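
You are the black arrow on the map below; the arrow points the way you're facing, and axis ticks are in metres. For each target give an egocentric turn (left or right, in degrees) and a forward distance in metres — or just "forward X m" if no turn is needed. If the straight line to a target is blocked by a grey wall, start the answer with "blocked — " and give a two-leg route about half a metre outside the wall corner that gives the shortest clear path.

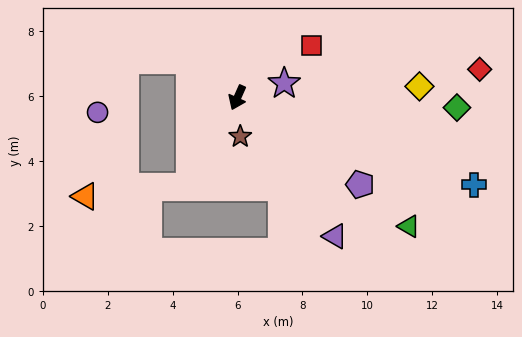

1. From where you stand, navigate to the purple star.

turn left 131°, forward 1.5 m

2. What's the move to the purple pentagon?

turn left 79°, forward 4.6 m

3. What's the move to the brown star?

turn left 28°, forward 1.2 m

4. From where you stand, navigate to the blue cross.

turn left 94°, forward 7.8 m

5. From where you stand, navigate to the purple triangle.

turn left 59°, forward 5.2 m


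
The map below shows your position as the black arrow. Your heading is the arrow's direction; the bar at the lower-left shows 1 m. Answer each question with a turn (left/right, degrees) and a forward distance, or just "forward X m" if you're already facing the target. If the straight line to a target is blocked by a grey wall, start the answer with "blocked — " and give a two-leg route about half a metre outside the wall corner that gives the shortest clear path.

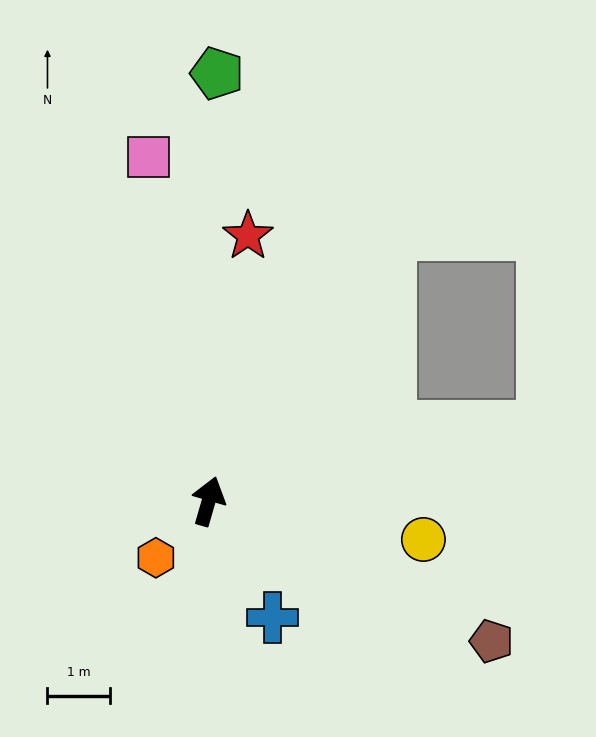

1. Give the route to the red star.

turn left 8°, forward 4.3 m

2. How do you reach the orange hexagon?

turn left 153°, forward 1.2 m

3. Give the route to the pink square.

turn left 26°, forward 5.6 m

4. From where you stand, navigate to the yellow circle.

turn right 84°, forward 3.5 m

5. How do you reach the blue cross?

turn right 135°, forward 2.1 m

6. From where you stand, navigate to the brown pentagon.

turn right 100°, forward 5.0 m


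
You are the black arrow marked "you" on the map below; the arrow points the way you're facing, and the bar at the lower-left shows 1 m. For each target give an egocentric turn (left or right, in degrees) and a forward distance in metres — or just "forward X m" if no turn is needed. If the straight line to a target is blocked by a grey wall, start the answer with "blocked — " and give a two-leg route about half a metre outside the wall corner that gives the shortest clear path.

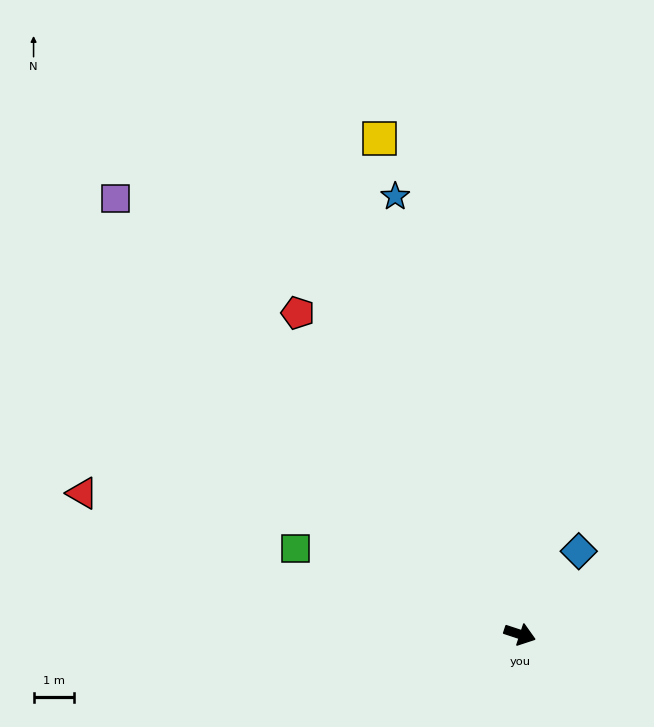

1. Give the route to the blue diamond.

turn left 73°, forward 2.5 m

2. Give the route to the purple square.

turn left 151°, forward 14.6 m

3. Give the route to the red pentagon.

turn left 143°, forward 9.6 m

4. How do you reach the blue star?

turn left 124°, forward 11.2 m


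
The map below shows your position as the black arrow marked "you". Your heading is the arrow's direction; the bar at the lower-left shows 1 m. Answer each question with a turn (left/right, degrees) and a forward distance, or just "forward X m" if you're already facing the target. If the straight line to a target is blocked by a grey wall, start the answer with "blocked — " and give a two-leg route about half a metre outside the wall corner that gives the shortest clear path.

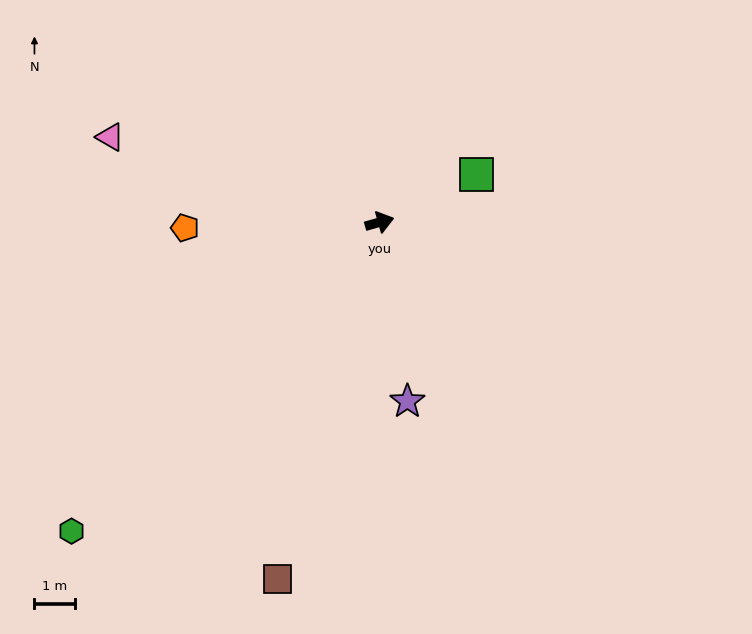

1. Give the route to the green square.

turn left 11°, forward 2.7 m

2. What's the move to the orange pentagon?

turn left 166°, forward 4.9 m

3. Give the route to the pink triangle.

turn left 147°, forward 7.0 m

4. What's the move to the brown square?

turn right 122°, forward 9.3 m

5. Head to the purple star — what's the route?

turn right 97°, forward 4.5 m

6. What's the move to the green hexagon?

turn right 151°, forward 10.9 m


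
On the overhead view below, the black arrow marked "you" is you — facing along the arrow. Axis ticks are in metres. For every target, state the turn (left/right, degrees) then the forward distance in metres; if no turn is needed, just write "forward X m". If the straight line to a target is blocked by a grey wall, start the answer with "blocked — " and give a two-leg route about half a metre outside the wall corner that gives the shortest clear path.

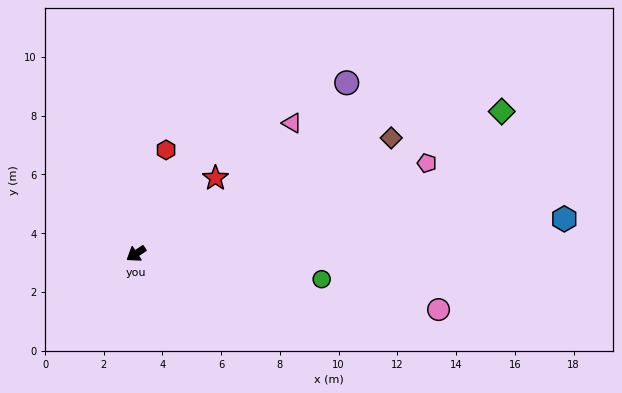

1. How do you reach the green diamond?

turn left 168°, forward 13.4 m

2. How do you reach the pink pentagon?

turn left 164°, forward 10.4 m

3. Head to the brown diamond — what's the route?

turn left 171°, forward 9.5 m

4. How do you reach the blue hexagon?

turn left 151°, forward 14.6 m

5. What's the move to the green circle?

turn left 139°, forward 6.4 m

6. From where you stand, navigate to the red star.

turn right 170°, forward 3.7 m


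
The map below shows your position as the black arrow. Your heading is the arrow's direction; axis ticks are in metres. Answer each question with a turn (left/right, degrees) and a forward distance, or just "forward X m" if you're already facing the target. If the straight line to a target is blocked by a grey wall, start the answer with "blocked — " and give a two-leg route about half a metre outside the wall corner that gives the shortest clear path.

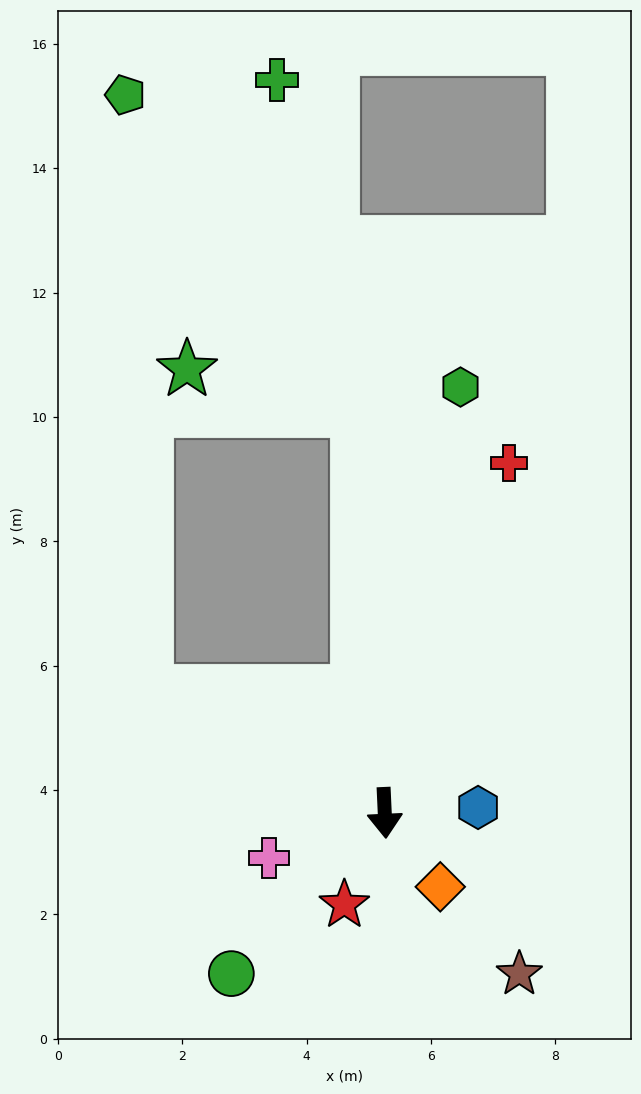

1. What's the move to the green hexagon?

turn left 167°, forward 7.0 m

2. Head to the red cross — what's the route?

turn left 158°, forward 6.0 m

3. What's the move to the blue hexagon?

turn left 91°, forward 1.5 m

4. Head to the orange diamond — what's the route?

turn left 34°, forward 1.5 m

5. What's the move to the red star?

turn right 26°, forward 1.6 m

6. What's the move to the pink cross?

turn right 71°, forward 2.0 m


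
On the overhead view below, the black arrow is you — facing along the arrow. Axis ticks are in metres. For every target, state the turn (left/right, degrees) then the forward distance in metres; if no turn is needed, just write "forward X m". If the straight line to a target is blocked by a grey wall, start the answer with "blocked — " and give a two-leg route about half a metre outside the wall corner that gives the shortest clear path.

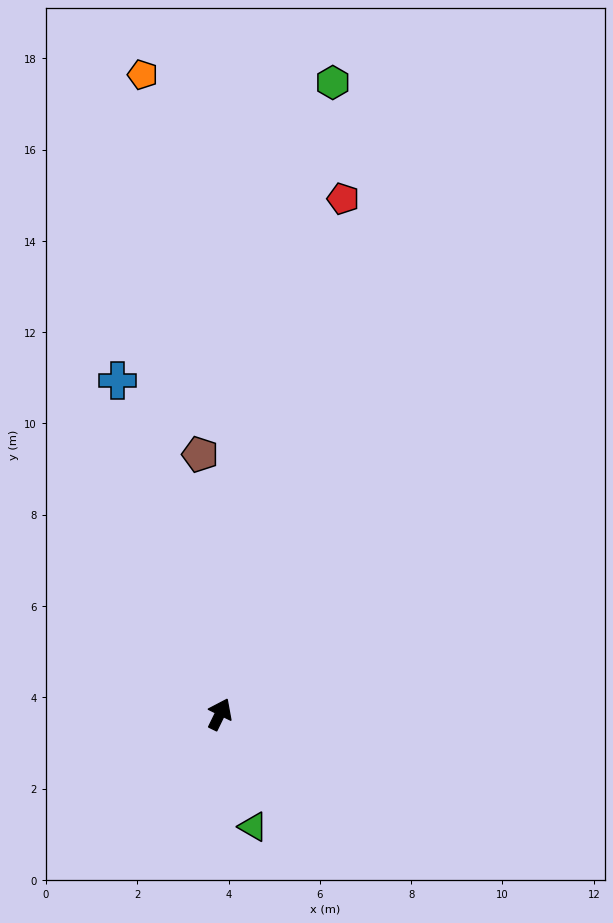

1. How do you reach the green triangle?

turn right 138°, forward 2.6 m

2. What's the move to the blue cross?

turn left 43°, forward 7.6 m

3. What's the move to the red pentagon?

turn left 13°, forward 11.6 m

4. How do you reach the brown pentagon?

turn left 30°, forward 5.7 m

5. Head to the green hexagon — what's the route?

turn left 16°, forward 14.1 m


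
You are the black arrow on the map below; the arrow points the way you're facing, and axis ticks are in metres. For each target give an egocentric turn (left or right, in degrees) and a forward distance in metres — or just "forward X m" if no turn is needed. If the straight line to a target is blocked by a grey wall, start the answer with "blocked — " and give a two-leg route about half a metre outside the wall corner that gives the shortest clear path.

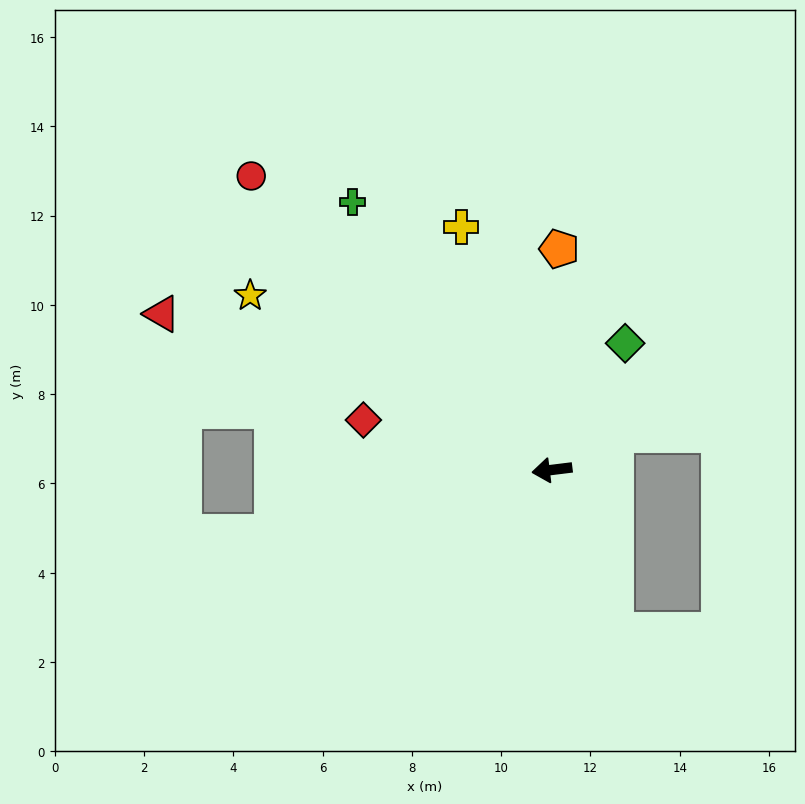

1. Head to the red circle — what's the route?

turn right 51°, forward 9.4 m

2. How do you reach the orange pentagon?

turn right 99°, forward 5.0 m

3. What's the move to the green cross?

turn right 60°, forward 7.5 m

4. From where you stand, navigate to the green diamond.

turn right 127°, forward 3.3 m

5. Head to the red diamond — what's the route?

turn right 22°, forward 4.4 m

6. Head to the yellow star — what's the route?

turn right 37°, forward 7.8 m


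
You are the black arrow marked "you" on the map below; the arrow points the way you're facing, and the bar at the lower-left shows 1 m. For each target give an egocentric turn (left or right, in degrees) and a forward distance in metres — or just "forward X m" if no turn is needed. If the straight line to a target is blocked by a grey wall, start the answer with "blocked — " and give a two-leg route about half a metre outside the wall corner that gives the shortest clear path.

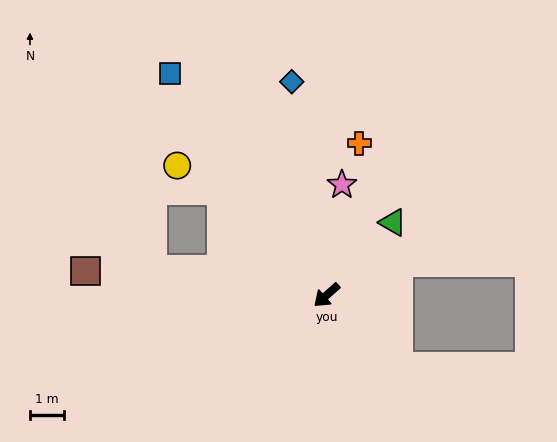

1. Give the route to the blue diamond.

turn right 122°, forward 6.4 m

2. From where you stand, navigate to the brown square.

turn right 47°, forward 7.2 m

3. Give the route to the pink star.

turn right 139°, forward 3.3 m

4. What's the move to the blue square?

turn right 96°, forward 8.1 m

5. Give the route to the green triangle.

turn right 174°, forward 2.9 m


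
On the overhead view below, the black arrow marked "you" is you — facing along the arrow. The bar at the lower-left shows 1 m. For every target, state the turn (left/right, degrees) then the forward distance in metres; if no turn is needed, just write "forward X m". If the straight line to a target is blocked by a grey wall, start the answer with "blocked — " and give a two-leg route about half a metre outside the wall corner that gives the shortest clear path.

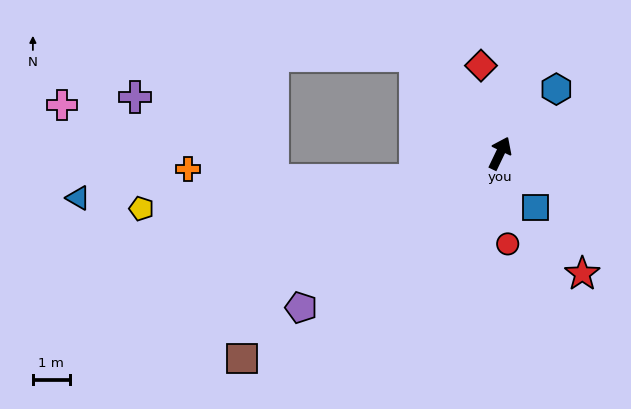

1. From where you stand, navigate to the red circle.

turn right 150°, forward 2.5 m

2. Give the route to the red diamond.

turn left 38°, forward 2.4 m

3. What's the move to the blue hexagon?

turn right 16°, forward 2.3 m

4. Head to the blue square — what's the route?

turn right 121°, forward 1.8 m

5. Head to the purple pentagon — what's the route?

turn left 153°, forward 6.8 m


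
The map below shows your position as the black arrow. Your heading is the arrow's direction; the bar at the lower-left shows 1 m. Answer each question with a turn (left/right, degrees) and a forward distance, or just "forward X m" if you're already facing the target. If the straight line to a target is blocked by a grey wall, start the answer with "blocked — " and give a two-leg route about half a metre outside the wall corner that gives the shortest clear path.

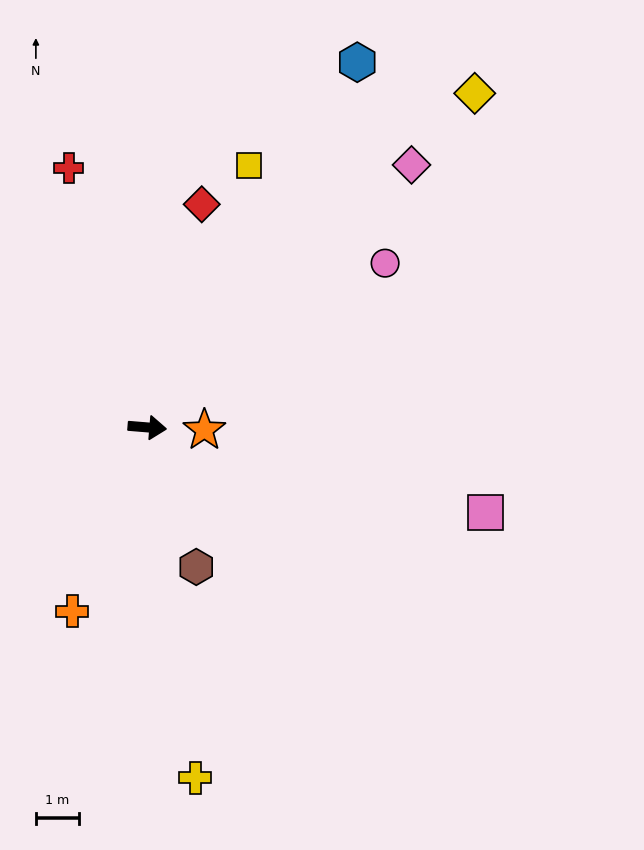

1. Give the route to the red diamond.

turn left 81°, forward 5.3 m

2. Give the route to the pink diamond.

turn left 49°, forward 8.7 m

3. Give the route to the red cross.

turn left 112°, forward 6.3 m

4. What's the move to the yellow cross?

turn right 78°, forward 8.2 m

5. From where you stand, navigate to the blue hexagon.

turn left 65°, forward 9.8 m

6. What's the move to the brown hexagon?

turn right 66°, forward 3.4 m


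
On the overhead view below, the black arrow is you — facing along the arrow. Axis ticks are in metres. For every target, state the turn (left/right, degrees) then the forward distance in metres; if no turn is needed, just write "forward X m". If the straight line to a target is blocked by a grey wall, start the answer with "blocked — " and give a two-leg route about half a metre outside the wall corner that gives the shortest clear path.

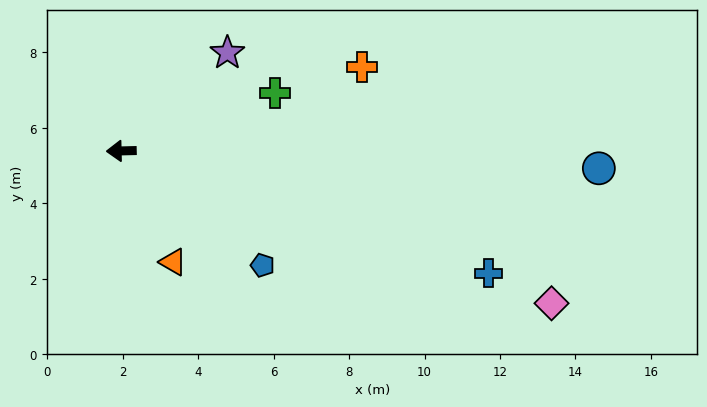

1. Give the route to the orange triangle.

turn left 114°, forward 3.2 m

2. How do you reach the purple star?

turn right 139°, forward 3.8 m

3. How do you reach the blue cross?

turn left 160°, forward 10.3 m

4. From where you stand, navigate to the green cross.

turn right 161°, forward 4.4 m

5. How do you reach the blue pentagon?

turn left 140°, forward 4.8 m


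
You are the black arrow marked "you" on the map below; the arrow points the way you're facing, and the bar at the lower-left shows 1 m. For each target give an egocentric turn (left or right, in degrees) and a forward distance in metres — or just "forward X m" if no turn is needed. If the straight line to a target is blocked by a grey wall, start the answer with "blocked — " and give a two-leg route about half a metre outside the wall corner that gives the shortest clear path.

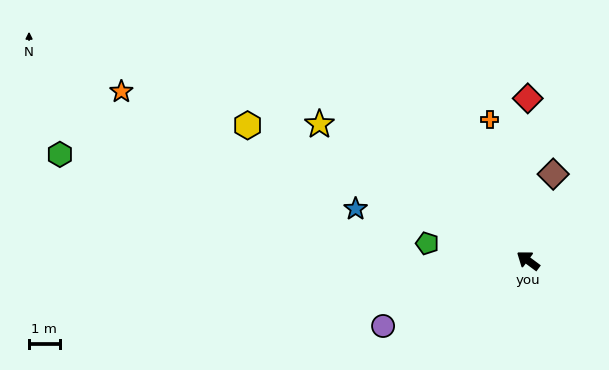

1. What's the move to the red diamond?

turn right 53°, forward 5.3 m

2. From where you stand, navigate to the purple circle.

turn left 61°, forward 5.2 m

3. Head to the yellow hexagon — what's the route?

turn left 11°, forward 10.2 m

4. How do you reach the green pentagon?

turn left 27°, forward 3.4 m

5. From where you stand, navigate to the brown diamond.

turn right 70°, forward 3.0 m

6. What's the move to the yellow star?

turn left 3°, forward 8.2 m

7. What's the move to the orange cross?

turn right 38°, forward 4.8 m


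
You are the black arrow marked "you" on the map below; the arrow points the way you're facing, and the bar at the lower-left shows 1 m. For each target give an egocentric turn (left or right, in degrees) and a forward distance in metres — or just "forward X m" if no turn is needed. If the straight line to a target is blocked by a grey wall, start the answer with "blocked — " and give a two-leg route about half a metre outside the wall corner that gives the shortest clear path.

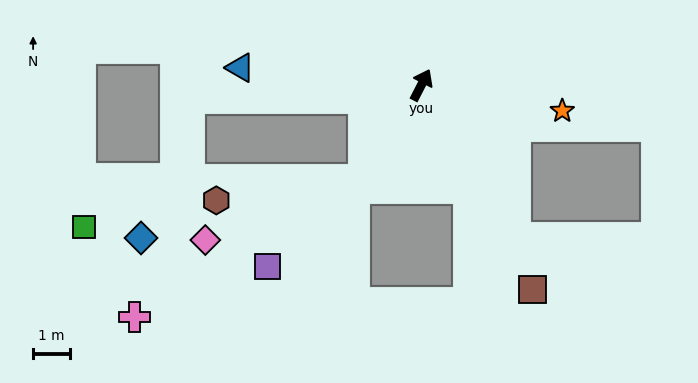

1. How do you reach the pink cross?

blocked — turn left 176°, forward 3.0 m, then turn right 28°, forward 7.2 m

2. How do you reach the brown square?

turn right 124°, forward 6.3 m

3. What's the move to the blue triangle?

turn left 112°, forward 4.9 m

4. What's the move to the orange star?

turn right 73°, forward 3.9 m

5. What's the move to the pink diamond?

blocked — turn left 176°, forward 3.0 m, then turn right 38°, forward 4.6 m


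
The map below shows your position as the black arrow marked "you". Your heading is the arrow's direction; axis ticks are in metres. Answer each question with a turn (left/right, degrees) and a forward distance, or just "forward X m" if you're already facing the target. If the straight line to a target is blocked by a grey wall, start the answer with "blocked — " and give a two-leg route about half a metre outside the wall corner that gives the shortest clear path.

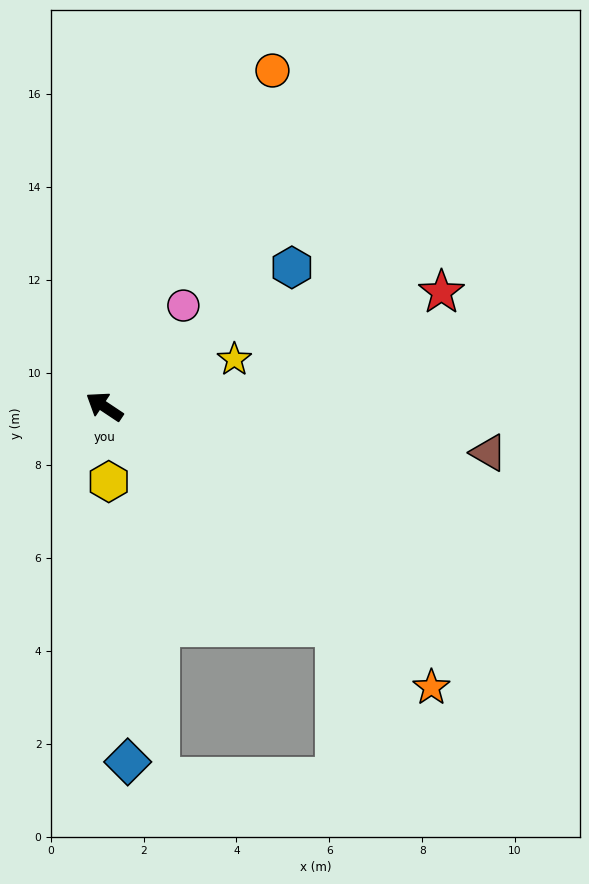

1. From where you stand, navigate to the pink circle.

turn right 94°, forward 2.8 m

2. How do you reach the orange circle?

turn right 83°, forward 8.1 m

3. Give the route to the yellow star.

turn right 126°, forward 3.0 m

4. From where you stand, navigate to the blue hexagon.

turn right 110°, forward 5.0 m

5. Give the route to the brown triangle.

turn right 153°, forward 8.3 m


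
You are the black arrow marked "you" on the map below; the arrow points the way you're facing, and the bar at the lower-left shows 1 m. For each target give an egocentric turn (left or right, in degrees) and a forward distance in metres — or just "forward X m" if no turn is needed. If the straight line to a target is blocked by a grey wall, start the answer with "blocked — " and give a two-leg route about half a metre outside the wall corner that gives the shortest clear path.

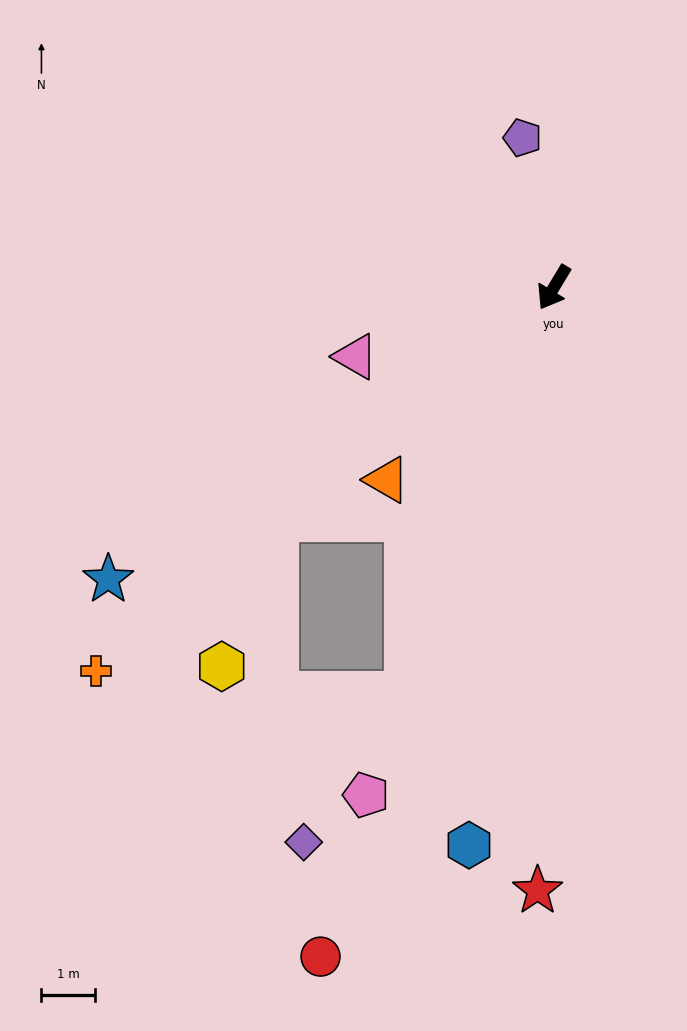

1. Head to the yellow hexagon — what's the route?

blocked — turn right 19°, forward 6.8 m, then turn left 30°, forward 2.9 m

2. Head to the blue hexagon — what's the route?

turn left 22°, forward 10.6 m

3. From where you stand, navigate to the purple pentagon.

turn right 137°, forward 2.9 m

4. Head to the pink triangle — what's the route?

turn right 40°, forward 3.9 m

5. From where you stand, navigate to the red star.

turn left 30°, forward 11.3 m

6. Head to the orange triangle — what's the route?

turn right 10°, forward 4.8 m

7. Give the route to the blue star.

turn right 26°, forward 10.0 m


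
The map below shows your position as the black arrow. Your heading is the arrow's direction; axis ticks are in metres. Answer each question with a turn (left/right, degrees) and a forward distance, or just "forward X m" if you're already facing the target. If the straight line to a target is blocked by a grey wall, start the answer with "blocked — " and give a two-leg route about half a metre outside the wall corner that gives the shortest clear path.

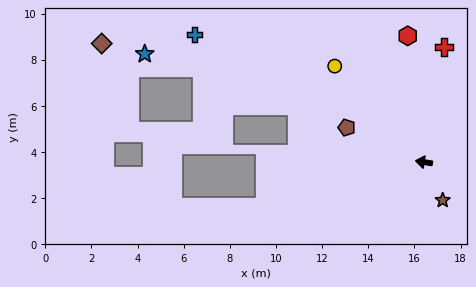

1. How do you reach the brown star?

turn left 125°, forward 1.8 m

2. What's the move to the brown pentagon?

turn right 15°, forward 3.7 m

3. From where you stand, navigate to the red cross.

turn right 91°, forward 5.0 m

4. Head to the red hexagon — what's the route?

turn right 74°, forward 5.5 m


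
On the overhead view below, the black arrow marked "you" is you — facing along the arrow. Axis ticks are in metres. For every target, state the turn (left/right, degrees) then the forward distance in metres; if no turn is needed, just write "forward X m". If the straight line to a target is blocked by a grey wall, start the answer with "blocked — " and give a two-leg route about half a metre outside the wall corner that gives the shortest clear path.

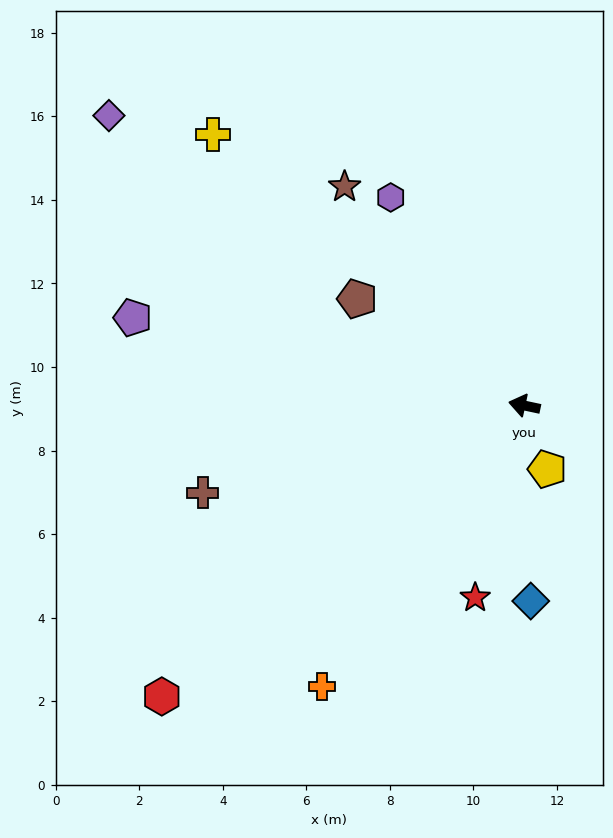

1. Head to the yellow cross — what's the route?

turn right 29°, forward 9.9 m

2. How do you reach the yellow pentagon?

turn left 122°, forward 1.6 m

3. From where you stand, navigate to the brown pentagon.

turn right 21°, forward 4.7 m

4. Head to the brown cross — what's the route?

turn left 27°, forward 8.0 m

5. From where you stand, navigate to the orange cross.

turn left 66°, forward 8.3 m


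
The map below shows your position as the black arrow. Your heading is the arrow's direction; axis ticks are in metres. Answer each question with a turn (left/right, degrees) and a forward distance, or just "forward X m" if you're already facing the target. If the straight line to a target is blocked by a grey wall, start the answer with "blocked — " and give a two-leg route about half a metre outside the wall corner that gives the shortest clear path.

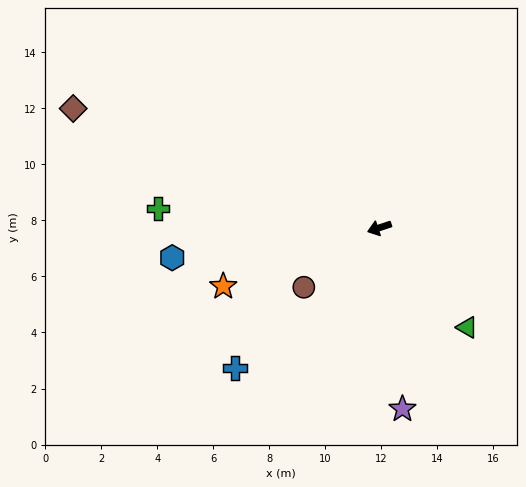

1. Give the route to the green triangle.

turn left 113°, forward 4.7 m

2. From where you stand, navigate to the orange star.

turn left 2°, forward 6.0 m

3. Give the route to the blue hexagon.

turn right 10°, forward 7.5 m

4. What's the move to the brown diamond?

turn right 40°, forward 11.7 m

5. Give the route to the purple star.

turn left 79°, forward 6.5 m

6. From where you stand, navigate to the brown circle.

turn left 20°, forward 3.4 m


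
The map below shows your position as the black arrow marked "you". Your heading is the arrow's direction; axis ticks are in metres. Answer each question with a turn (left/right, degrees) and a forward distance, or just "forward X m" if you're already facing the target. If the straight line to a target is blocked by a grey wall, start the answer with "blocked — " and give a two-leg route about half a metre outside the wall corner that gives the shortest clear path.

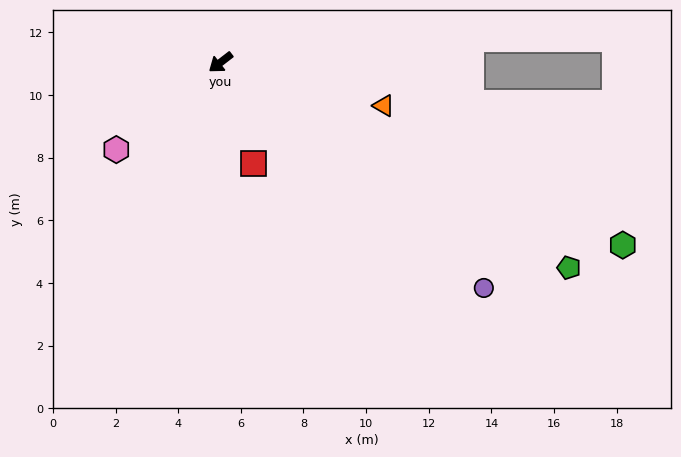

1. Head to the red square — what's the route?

turn left 70°, forward 3.4 m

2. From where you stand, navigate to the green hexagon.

turn left 118°, forward 14.1 m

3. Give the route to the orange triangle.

turn left 127°, forward 5.4 m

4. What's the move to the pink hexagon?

turn left 2°, forward 4.3 m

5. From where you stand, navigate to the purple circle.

turn left 102°, forward 11.1 m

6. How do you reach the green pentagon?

turn left 112°, forward 12.9 m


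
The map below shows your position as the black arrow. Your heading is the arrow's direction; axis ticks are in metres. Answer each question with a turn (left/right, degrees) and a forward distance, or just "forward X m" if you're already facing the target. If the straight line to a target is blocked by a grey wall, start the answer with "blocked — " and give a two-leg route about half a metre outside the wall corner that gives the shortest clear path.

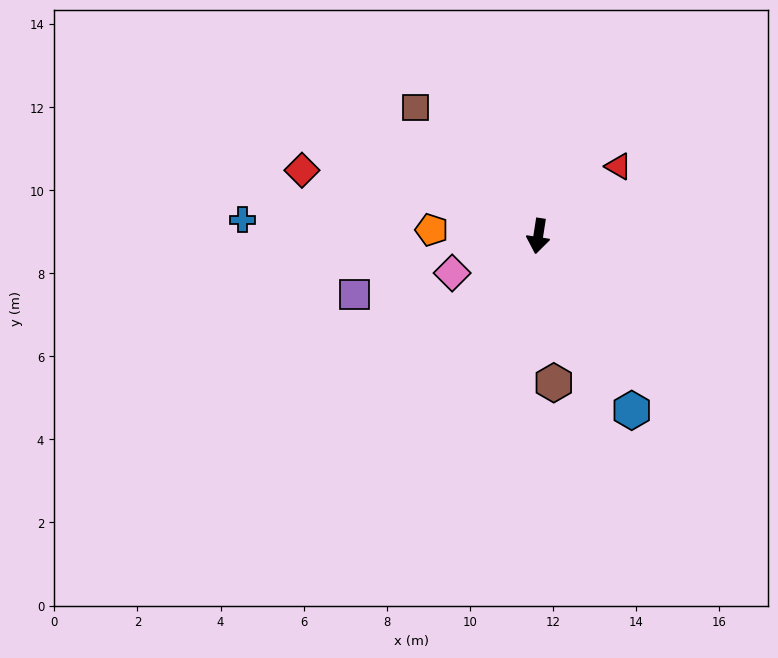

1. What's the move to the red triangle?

turn left 140°, forward 2.6 m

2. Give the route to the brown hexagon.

turn left 15°, forward 3.5 m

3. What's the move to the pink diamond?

turn right 58°, forward 2.3 m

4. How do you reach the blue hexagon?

turn left 37°, forward 4.8 m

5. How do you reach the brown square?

turn right 128°, forward 4.3 m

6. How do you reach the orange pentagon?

turn right 85°, forward 2.6 m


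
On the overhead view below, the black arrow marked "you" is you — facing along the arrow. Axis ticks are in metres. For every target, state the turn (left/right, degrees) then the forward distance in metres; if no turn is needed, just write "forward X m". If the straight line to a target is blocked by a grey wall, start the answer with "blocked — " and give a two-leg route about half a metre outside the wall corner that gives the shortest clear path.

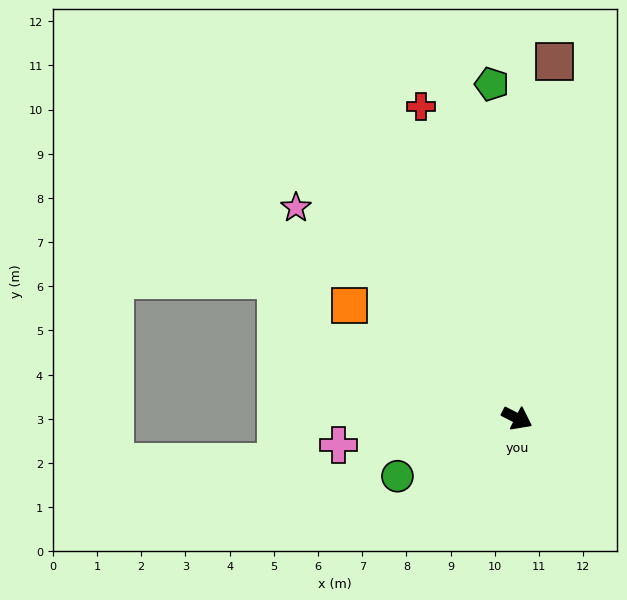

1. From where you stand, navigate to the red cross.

turn left 134°, forward 7.4 m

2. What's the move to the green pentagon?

turn left 121°, forward 7.6 m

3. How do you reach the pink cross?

turn right 144°, forward 4.1 m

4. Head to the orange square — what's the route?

turn left 173°, forward 4.6 m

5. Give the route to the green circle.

turn right 127°, forward 3.0 m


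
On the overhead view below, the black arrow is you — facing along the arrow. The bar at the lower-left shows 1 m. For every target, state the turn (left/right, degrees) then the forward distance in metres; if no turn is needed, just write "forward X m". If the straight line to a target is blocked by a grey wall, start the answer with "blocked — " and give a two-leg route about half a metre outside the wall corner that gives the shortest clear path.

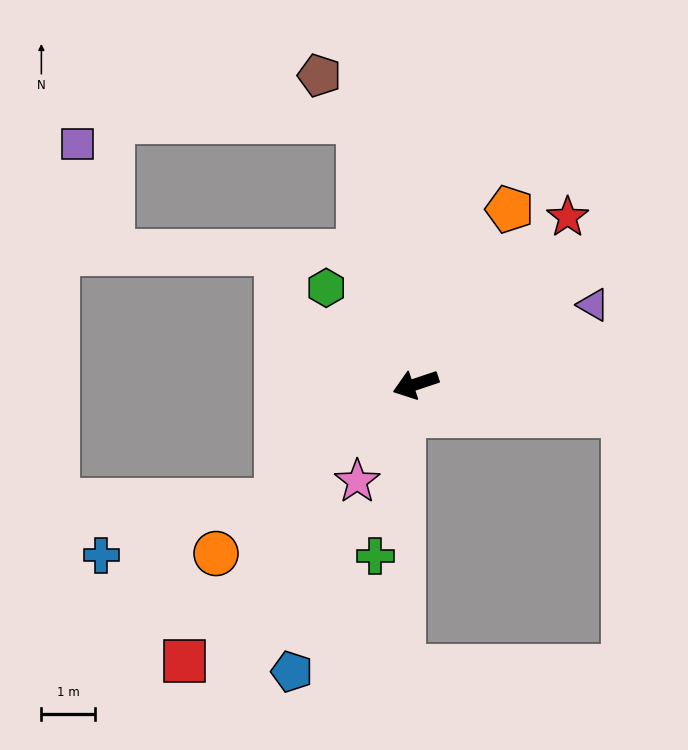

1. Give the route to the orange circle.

turn left 22°, forward 4.9 m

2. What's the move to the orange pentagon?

turn right 137°, forward 3.7 m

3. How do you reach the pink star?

turn left 40°, forward 2.1 m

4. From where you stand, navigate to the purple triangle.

turn right 174°, forward 3.7 m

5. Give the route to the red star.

turn right 151°, forward 4.2 m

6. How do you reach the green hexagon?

turn right 66°, forward 2.5 m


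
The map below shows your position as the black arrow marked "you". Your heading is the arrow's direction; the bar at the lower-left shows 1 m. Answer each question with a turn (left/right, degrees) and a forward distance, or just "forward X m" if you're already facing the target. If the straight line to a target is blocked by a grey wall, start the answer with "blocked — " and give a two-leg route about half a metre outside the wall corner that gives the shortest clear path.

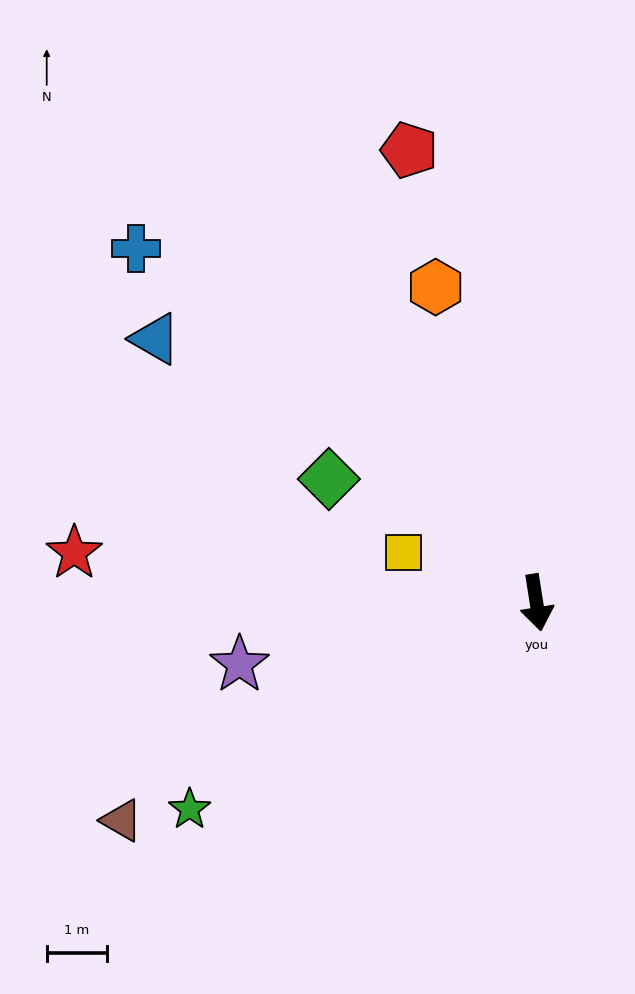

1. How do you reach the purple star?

turn right 87°, forward 5.0 m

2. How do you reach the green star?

turn right 68°, forward 6.7 m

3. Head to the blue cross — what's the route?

turn right 140°, forward 8.8 m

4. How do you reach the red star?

turn right 105°, forward 7.7 m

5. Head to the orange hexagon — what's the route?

turn right 171°, forward 5.5 m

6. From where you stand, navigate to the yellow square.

turn right 120°, forward 2.3 m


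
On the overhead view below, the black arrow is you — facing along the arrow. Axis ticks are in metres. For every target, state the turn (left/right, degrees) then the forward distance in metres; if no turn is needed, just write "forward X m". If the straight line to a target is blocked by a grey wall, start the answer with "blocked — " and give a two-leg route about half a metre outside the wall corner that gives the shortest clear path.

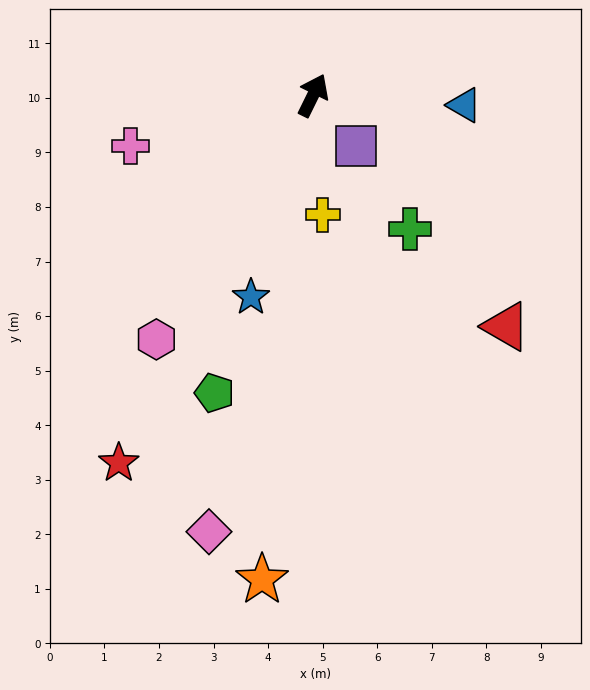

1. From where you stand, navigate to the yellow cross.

turn right 149°, forward 2.2 m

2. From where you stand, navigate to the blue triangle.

turn right 68°, forward 2.8 m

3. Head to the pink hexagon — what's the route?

turn left 173°, forward 5.3 m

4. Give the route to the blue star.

turn right 171°, forward 3.9 m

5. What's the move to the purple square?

turn right 114°, forward 1.2 m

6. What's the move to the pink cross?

turn left 132°, forward 3.5 m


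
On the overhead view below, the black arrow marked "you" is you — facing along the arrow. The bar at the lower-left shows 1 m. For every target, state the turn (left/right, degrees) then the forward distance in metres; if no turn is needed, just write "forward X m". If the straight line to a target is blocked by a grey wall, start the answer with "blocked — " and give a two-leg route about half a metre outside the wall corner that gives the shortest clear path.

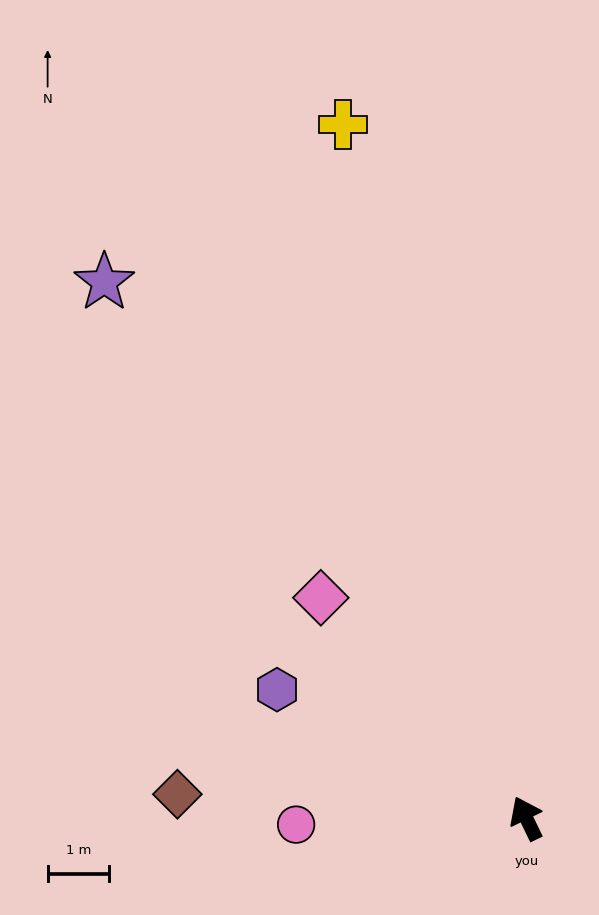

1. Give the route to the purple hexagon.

turn left 37°, forward 4.5 m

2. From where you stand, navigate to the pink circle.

turn left 66°, forward 3.7 m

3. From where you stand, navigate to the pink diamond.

turn left 17°, forward 4.9 m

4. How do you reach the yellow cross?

turn right 11°, forward 11.6 m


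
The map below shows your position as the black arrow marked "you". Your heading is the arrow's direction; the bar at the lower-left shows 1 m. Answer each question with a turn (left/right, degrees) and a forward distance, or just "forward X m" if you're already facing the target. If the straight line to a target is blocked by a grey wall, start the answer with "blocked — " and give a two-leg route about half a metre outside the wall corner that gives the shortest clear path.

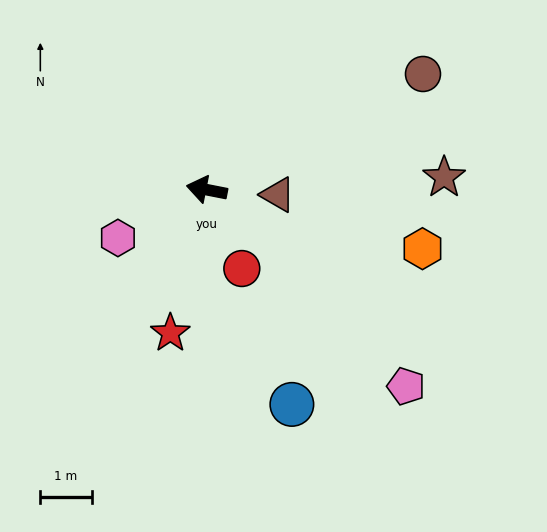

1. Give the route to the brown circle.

turn right 141°, forward 4.8 m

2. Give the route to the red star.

turn left 87°, forward 2.9 m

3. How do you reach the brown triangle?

turn right 173°, forward 1.4 m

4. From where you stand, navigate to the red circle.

turn left 125°, forward 1.7 m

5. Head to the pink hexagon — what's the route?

turn left 40°, forward 2.0 m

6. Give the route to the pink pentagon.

turn left 146°, forward 5.5 m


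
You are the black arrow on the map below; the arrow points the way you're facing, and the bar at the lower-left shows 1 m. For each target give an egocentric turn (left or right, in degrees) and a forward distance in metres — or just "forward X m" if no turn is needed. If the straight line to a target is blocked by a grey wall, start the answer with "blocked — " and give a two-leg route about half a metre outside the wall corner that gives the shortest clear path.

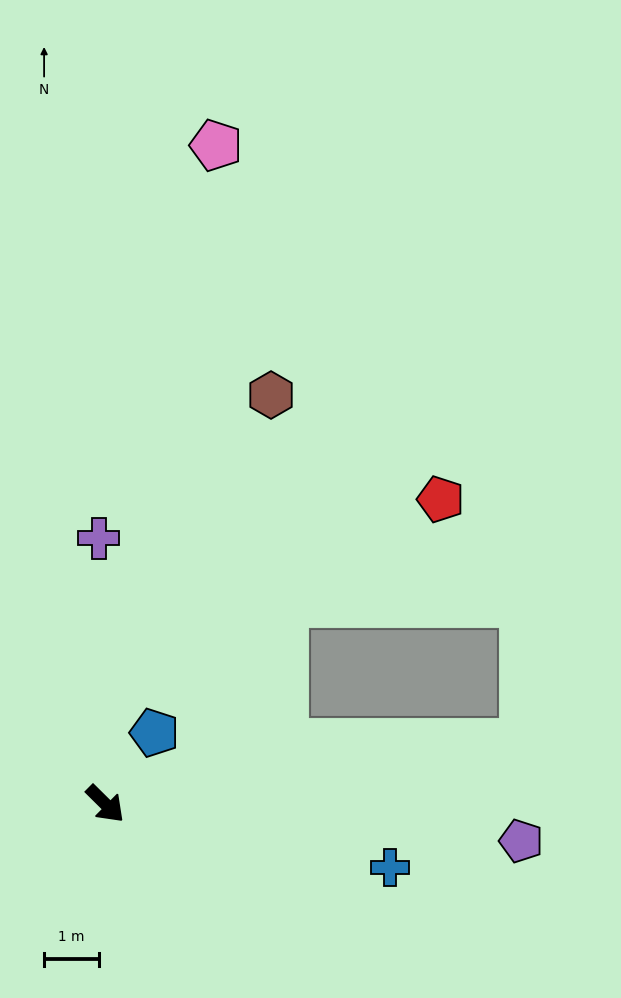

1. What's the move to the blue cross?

turn left 32°, forward 5.3 m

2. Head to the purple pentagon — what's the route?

turn left 40°, forward 7.6 m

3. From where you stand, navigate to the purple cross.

turn left 136°, forward 4.8 m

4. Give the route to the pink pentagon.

turn left 125°, forward 12.1 m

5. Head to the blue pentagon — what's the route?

turn left 100°, forward 1.6 m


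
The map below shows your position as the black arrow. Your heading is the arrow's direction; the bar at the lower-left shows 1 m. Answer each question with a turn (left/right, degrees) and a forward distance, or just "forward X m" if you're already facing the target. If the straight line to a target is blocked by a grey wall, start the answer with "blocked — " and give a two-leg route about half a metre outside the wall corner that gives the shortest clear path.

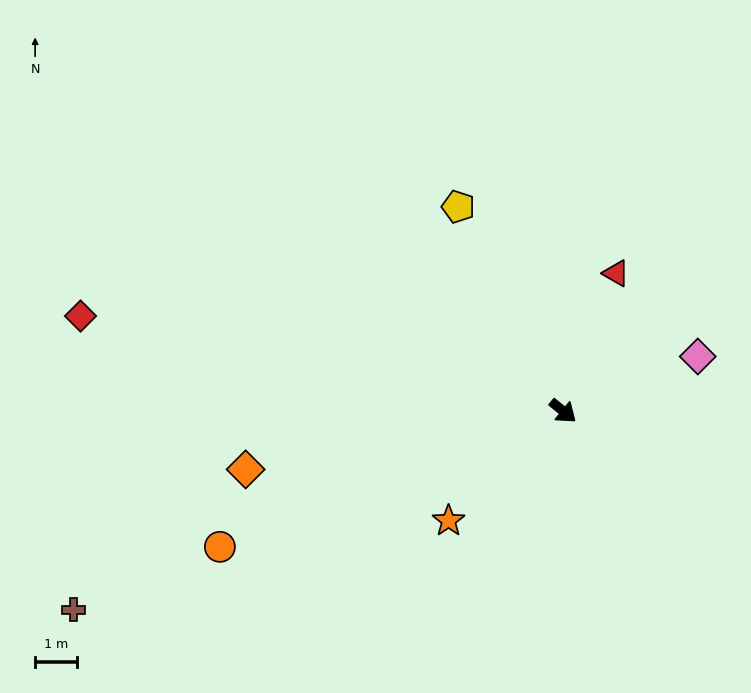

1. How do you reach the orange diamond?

turn right 130°, forward 7.7 m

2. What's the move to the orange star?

turn right 97°, forward 3.8 m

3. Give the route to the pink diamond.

turn left 61°, forward 3.5 m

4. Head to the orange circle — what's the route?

turn right 119°, forward 8.9 m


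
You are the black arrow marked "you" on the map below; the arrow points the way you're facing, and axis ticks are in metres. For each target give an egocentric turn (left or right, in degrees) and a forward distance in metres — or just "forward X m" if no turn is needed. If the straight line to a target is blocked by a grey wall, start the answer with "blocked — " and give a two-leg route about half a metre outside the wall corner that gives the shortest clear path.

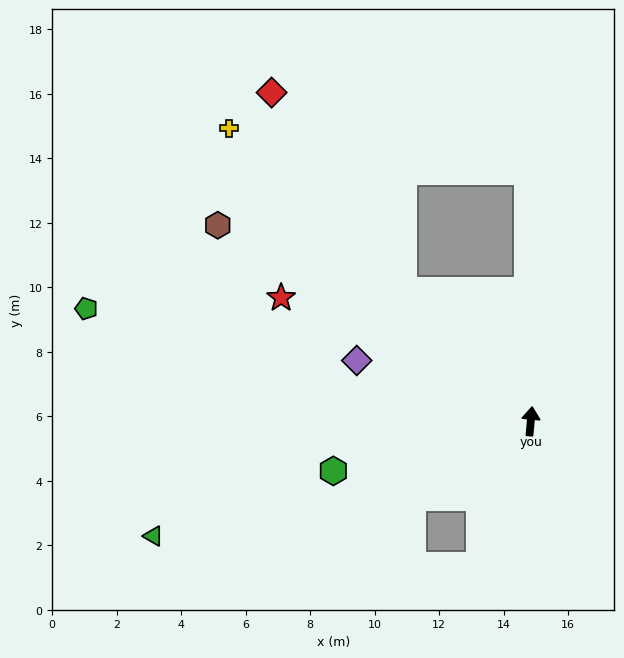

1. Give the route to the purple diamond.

turn left 76°, forward 5.7 m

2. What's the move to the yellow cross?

turn left 51°, forward 13.0 m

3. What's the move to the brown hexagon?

turn left 63°, forward 11.5 m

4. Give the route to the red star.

turn left 69°, forward 8.6 m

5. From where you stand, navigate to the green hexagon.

turn left 109°, forward 6.3 m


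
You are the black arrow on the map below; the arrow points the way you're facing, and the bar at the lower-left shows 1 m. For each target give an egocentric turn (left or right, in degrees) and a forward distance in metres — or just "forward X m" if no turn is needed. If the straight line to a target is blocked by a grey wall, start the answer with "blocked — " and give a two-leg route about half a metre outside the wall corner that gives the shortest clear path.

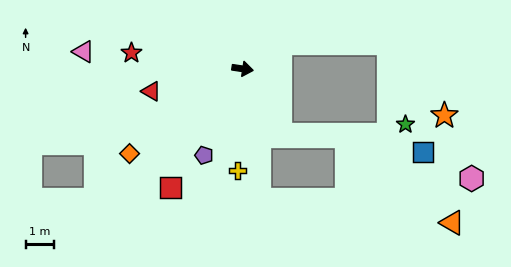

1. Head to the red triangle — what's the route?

turn right 158°, forward 3.4 m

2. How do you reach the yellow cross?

turn right 84°, forward 3.6 m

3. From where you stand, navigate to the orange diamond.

turn right 135°, forward 5.1 m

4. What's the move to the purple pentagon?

turn right 106°, forward 3.4 m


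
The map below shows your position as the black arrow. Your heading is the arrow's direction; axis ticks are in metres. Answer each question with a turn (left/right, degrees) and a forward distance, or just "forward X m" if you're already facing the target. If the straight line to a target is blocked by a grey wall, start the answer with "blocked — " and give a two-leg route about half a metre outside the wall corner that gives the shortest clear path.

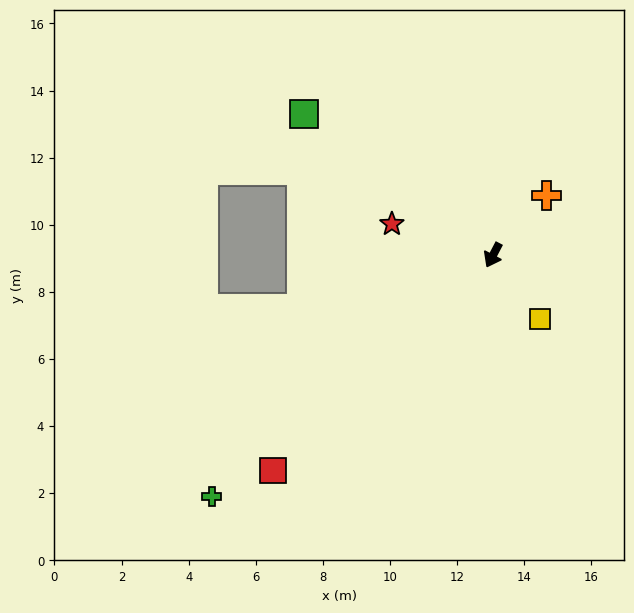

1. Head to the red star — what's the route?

turn right 79°, forward 3.2 m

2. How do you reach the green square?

turn right 99°, forward 7.0 m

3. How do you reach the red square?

turn right 18°, forward 9.2 m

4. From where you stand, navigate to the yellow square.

turn left 64°, forward 2.4 m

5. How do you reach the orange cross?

turn left 166°, forward 2.4 m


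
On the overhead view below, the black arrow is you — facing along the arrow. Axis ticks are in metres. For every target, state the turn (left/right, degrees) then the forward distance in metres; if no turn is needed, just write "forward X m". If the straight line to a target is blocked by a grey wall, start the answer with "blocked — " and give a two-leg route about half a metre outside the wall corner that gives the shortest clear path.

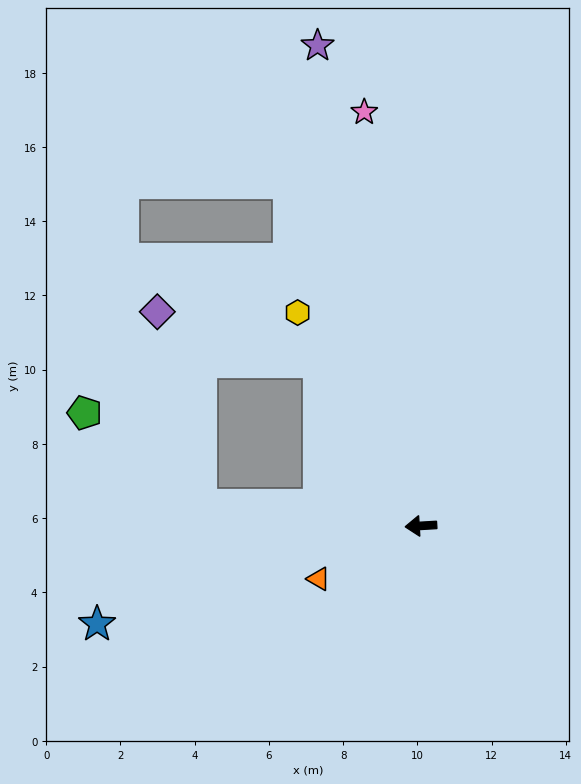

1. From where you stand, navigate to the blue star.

turn left 13°, forward 9.1 m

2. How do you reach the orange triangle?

turn left 24°, forward 3.1 m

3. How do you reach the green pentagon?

blocked — turn right 9°, forward 5.9 m, then turn right 33°, forward 4.0 m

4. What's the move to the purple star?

turn right 81°, forward 13.2 m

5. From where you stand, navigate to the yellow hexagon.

turn right 63°, forward 6.6 m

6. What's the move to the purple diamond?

blocked — turn right 61°, forward 5.2 m, then turn left 40°, forward 4.6 m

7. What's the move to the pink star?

turn right 86°, forward 11.3 m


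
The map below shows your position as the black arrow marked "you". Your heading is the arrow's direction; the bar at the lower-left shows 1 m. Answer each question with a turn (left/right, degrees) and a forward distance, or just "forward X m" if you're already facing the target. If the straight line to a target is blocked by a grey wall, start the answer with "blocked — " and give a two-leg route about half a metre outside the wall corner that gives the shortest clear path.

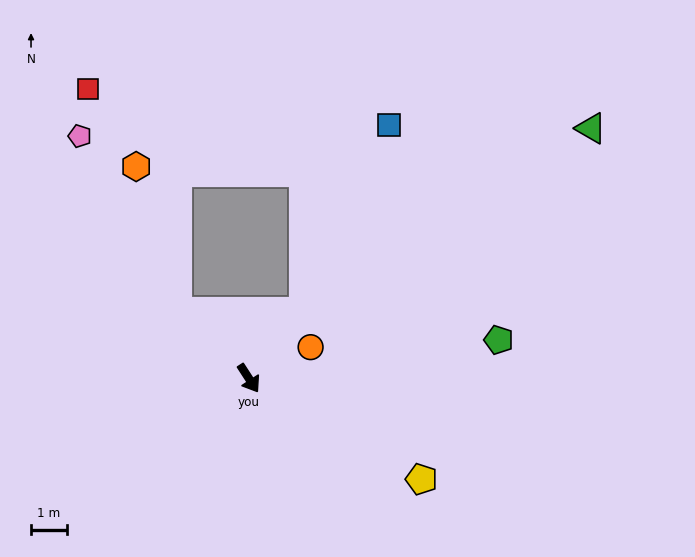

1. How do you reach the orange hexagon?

blocked — turn right 166°, forward 2.7 m, then turn right 31°, forward 4.3 m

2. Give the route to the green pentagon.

turn left 66°, forward 7.1 m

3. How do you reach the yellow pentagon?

turn left 27°, forward 5.6 m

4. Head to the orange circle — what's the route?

turn left 84°, forward 1.9 m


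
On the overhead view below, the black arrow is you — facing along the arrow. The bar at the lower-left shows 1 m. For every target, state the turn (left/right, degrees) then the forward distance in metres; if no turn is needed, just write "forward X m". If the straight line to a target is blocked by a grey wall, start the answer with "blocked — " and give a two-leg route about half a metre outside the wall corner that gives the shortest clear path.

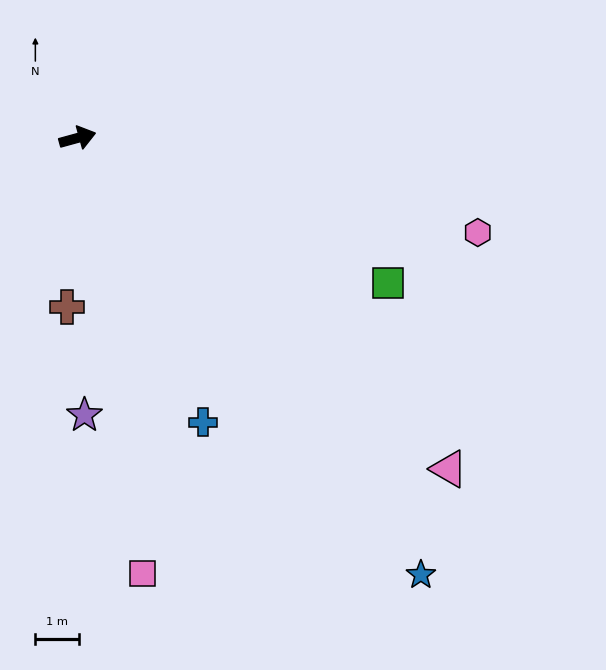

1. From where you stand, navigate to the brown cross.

turn right 109°, forward 3.9 m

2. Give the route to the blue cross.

turn right 82°, forward 7.1 m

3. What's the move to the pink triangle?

turn right 57°, forward 11.4 m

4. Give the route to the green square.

turn right 40°, forward 7.9 m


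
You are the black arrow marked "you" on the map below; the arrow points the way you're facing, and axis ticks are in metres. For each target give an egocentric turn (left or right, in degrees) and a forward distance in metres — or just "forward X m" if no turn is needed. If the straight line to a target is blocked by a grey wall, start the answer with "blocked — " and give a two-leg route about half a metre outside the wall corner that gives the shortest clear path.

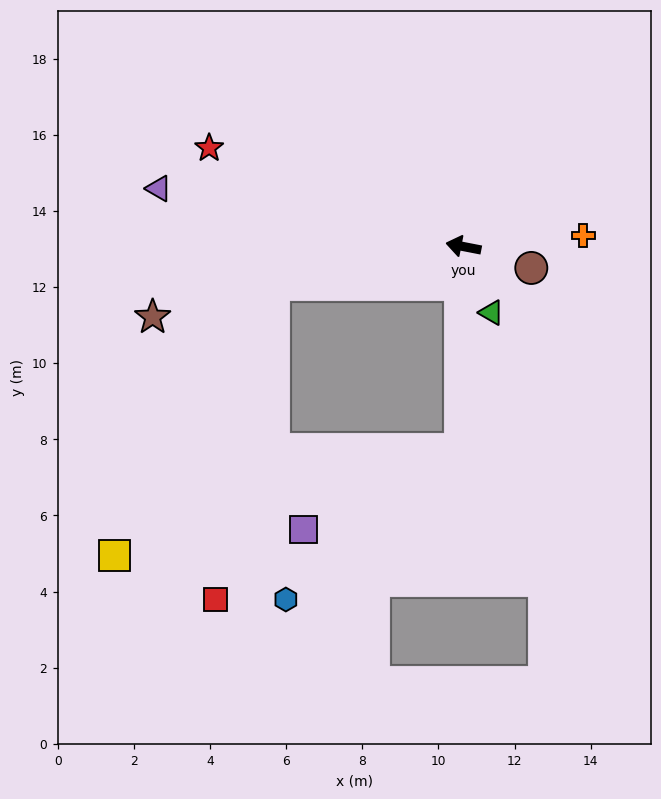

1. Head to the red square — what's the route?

blocked — turn left 22°, forward 5.1 m, then turn left 68°, forward 8.4 m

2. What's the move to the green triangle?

turn left 124°, forward 1.9 m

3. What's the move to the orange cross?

turn right 164°, forward 3.2 m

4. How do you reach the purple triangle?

forward 8.1 m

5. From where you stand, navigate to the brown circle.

turn left 174°, forward 1.9 m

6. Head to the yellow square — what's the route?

blocked — turn left 22°, forward 5.1 m, then turn left 49°, forward 8.3 m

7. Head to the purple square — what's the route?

blocked — turn left 100°, forward 5.3 m, then turn right 62°, forward 4.6 m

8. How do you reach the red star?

turn right 10°, forward 7.2 m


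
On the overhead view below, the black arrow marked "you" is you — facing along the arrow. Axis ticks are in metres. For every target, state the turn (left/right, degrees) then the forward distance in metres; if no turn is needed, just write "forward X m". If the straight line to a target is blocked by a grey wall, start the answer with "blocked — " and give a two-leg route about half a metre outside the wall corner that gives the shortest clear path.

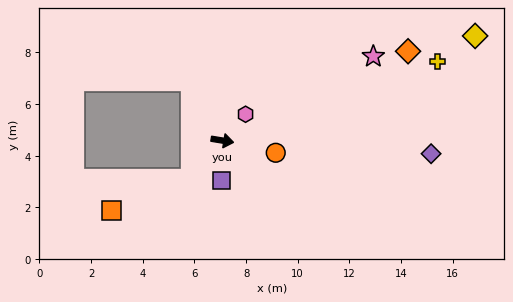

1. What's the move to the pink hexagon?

turn left 58°, forward 1.4 m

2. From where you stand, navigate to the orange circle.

turn right 4°, forward 2.1 m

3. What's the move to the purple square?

turn right 82°, forward 1.5 m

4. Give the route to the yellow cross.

turn left 29°, forward 8.9 m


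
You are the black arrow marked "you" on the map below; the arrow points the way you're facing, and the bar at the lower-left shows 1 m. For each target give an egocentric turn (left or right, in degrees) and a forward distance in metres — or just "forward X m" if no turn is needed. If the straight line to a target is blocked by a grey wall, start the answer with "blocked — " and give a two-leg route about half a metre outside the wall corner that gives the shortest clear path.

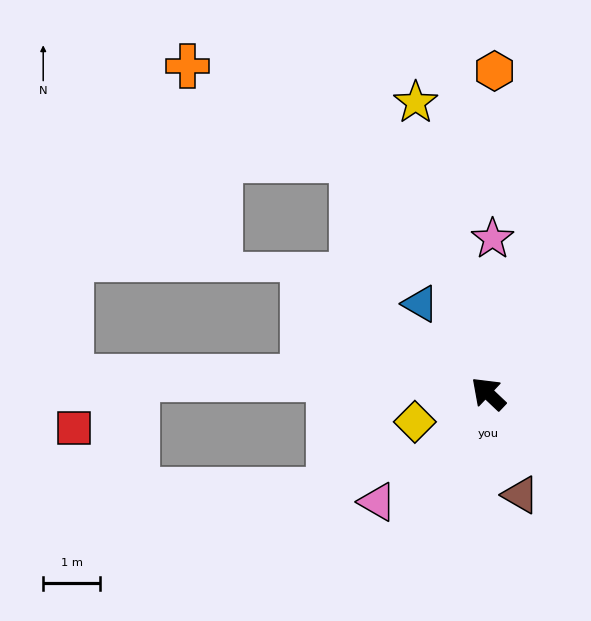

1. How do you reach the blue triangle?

turn right 10°, forward 2.0 m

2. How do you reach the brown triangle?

turn left 151°, forward 1.9 m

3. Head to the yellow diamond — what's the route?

turn left 65°, forward 1.4 m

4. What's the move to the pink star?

turn right 48°, forward 2.7 m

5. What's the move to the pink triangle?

turn left 88°, forward 2.7 m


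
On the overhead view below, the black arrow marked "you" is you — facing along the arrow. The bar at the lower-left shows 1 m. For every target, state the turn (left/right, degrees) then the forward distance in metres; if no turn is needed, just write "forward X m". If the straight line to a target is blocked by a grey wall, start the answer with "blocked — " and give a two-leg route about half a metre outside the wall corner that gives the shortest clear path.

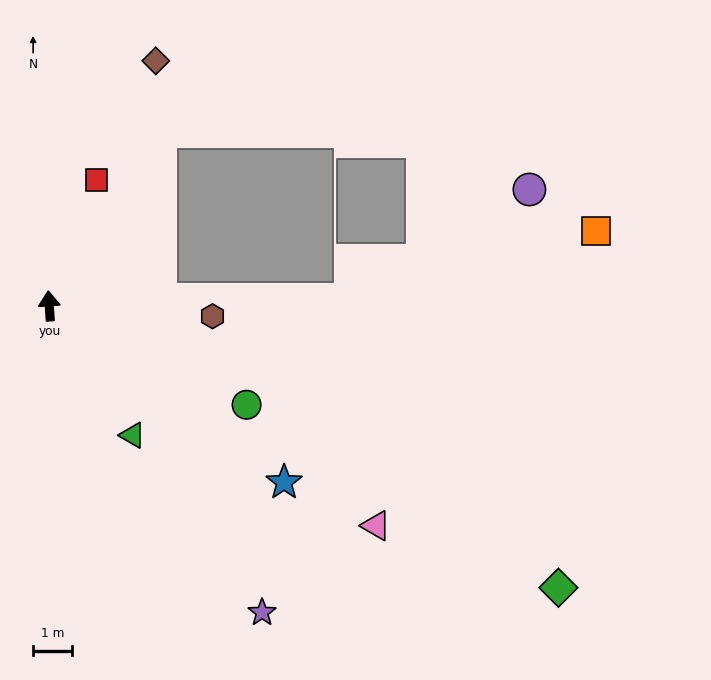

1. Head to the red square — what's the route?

turn right 25°, forward 3.4 m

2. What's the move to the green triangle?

turn right 151°, forward 3.9 m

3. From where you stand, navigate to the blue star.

turn right 131°, forward 7.5 m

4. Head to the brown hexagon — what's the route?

turn right 98°, forward 4.2 m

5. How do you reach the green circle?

turn right 121°, forward 5.6 m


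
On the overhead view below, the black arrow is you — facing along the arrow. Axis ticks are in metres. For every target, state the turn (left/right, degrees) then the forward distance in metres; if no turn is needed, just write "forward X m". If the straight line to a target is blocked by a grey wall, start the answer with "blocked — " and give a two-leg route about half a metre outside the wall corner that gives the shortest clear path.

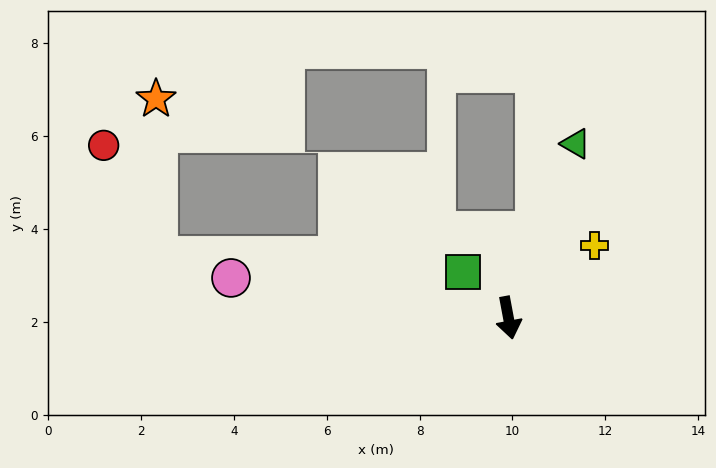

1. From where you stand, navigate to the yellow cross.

turn left 119°, forward 2.4 m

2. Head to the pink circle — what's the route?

turn right 109°, forward 6.0 m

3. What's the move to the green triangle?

turn left 148°, forward 4.0 m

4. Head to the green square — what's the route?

turn right 146°, forward 1.4 m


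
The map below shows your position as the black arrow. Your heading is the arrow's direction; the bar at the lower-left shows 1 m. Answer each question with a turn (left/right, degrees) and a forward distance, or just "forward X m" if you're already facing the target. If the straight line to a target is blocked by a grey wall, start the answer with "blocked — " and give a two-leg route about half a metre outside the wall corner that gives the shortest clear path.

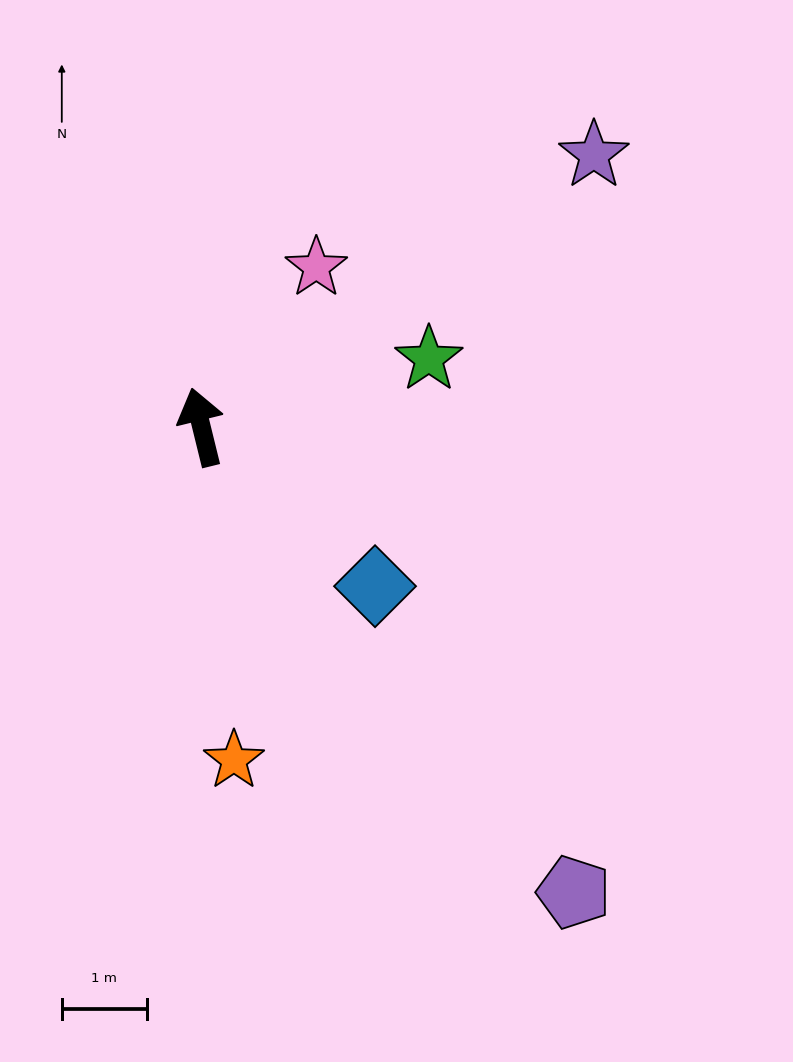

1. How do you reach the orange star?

turn left 172°, forward 3.9 m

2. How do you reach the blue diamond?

turn right 146°, forward 2.8 m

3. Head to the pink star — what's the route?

turn right 50°, forward 2.3 m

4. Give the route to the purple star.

turn right 69°, forward 5.6 m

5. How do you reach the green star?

turn right 87°, forward 2.8 m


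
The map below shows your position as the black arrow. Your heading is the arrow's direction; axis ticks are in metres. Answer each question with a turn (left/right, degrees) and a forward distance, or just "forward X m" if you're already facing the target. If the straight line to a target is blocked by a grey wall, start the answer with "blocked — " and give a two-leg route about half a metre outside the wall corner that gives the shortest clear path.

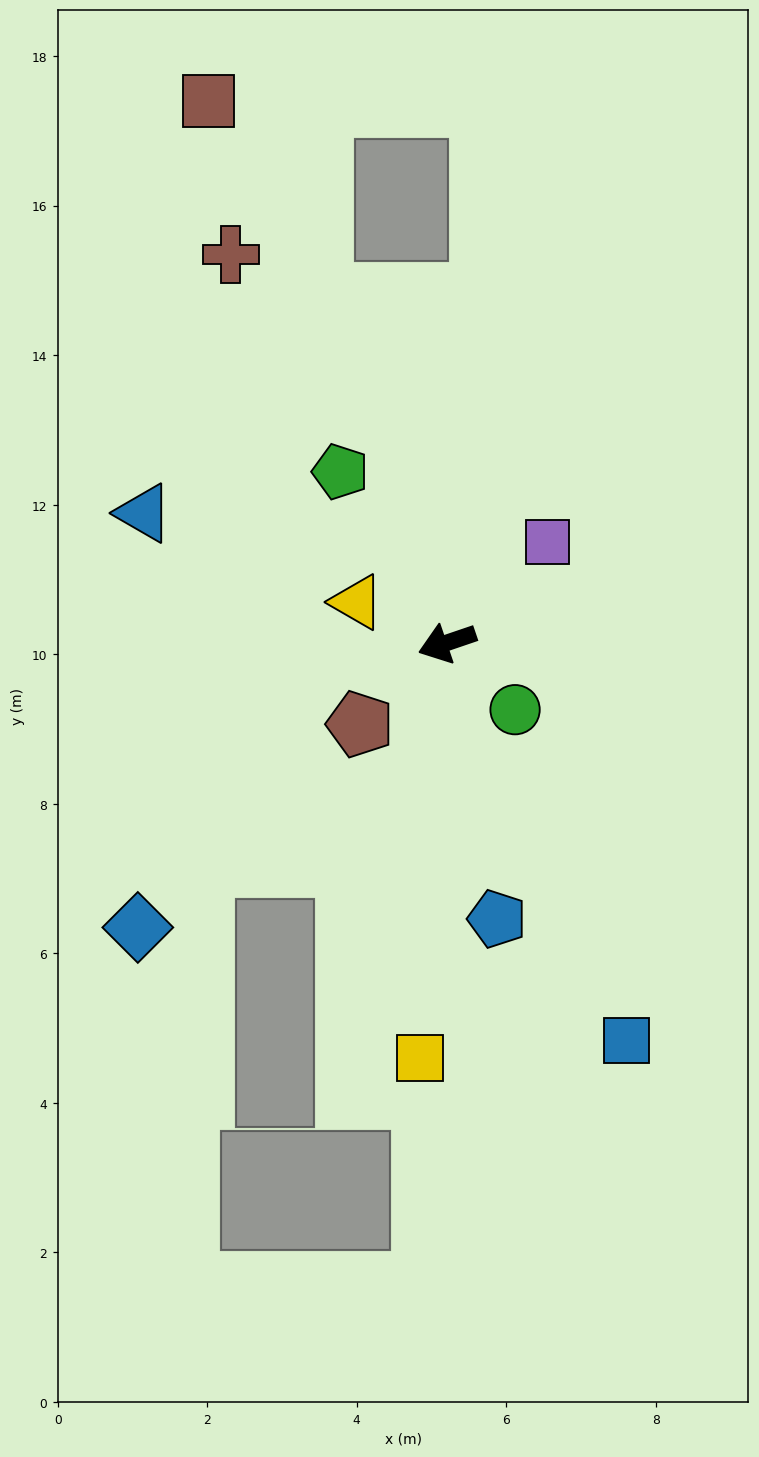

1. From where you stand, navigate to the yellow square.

turn left 67°, forward 5.6 m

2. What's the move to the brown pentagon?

turn left 24°, forward 1.6 m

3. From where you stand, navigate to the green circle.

turn left 117°, forward 1.3 m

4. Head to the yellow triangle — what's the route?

turn right 43°, forward 1.3 m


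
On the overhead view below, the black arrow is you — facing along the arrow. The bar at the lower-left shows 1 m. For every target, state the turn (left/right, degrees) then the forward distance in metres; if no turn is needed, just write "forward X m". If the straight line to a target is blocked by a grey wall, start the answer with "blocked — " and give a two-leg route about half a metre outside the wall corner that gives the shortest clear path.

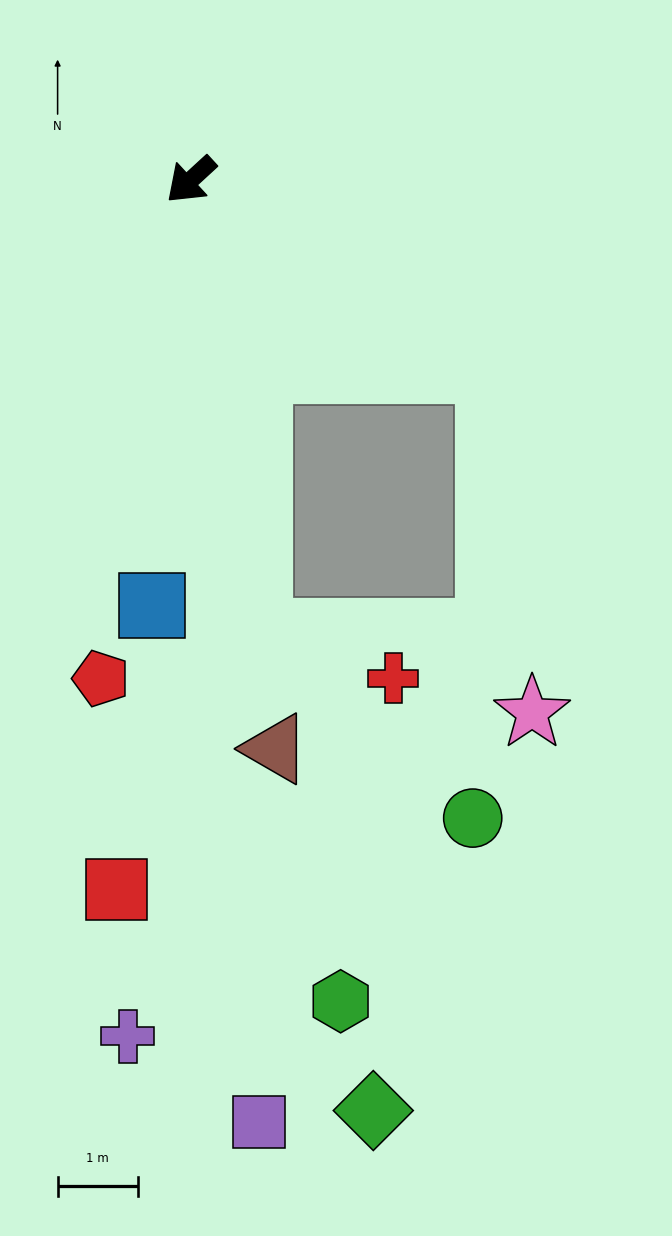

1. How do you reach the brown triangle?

turn left 56°, forward 7.2 m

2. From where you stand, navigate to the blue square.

turn left 42°, forward 5.3 m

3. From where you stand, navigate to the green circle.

blocked — turn left 56°, forward 5.7 m, then turn left 41°, forward 3.5 m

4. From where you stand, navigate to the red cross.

blocked — turn left 56°, forward 5.7 m, then turn left 63°, forward 1.8 m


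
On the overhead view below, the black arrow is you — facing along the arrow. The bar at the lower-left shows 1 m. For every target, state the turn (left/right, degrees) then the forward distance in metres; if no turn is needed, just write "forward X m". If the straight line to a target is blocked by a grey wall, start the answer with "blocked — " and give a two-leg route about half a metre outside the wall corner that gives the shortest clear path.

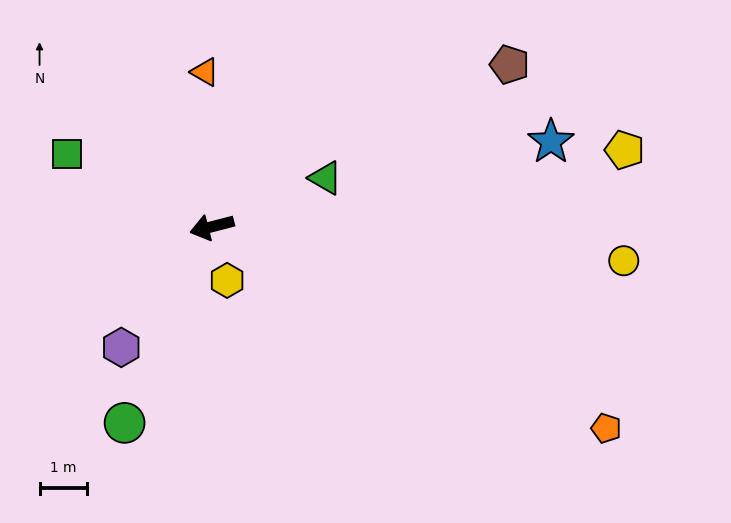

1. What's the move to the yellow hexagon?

turn left 91°, forward 1.2 m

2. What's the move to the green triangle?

turn right 171°, forward 2.6 m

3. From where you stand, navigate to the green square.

turn right 41°, forward 3.4 m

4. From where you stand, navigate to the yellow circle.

turn left 161°, forward 8.7 m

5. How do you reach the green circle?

turn left 52°, forward 4.5 m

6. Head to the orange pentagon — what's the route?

turn left 138°, forward 9.3 m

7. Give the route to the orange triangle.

turn right 102°, forward 3.2 m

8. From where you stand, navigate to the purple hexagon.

turn left 39°, forward 3.2 m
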